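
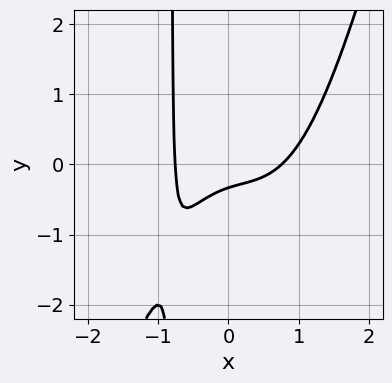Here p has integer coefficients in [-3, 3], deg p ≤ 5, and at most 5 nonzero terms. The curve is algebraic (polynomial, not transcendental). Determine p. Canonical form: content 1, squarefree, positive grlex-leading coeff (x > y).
3*x^4 - x^3*y - 3*x*y - 3*y - 1

1. Degree: the shape is more complex than any degree-3 curve, so deg p = 4.
2. Putting this together gives p.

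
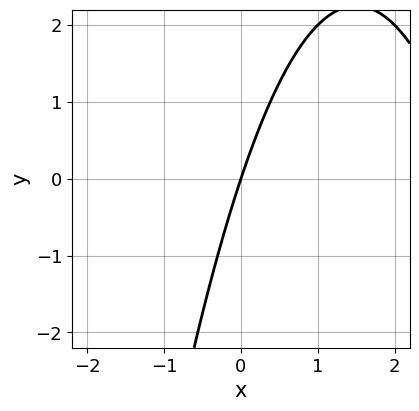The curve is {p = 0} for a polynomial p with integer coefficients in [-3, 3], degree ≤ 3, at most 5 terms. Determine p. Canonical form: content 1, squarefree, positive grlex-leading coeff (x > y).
x^2 - 3*x + y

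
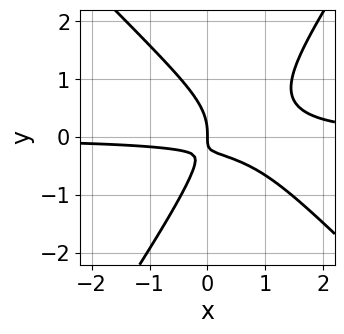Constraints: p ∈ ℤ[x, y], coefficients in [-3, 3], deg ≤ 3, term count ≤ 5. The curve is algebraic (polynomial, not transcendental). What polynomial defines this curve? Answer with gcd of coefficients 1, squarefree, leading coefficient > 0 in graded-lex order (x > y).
1. Degree: a generic line meets the curve in up to 3 points, so deg p = 3.
2. Observable constraints: it crosses the x-axis at the gridline x = 0; one y-axis crossing is at y = 0.
3. Matching integer coefficients to the picture gives p.

3*x^2*y + x*y^2 - 2*y^3 - 3*x*y - x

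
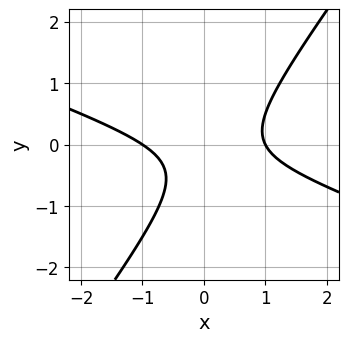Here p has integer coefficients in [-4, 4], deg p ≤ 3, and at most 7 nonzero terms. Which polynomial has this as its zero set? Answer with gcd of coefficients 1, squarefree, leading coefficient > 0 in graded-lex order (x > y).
Degree: the shape is more complex than any degree-1 curve, so deg p = 2.
Reading off the gridlines: no y-intercept at any integer in the box; the x-axis gridline crossings are at x ∈ {-1, 1}.
Together with the visible shape, these determine p as stated.

x^2 + 2*x*y - 2*y^2 - y - 1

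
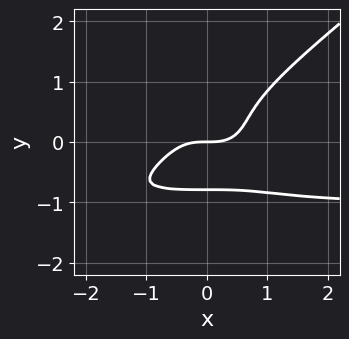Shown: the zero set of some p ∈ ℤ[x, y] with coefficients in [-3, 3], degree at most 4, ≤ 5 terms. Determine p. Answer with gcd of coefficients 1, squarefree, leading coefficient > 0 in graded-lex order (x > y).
x^3*y - 2*y^4 + x^3 - y

First, deg p = 4.
Then, from the axis intercepts and sections: one x-axis crossing is at x = 0; it meets the y-axis at y = 0 (among the integer gridlines).
Finally, solving for integer coefficients yields p as stated.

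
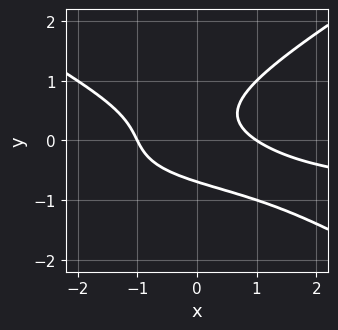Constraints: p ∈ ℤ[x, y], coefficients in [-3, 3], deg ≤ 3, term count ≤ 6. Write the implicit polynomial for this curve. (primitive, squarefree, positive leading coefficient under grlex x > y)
x^2*y - 3*y^3 + x^2 + 2*x*y - 1

First, degree: no degree-2 curve has this shape, so deg p = 3.
Then, from the visible intercepts: among the integer gridlines, it crosses the x-axis at x ∈ {-1, 1}.
Finally, solving for integer coefficients yields p as stated.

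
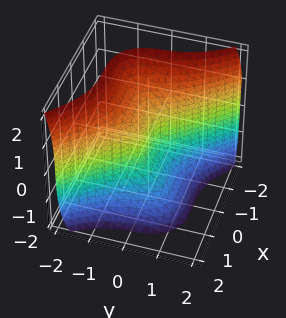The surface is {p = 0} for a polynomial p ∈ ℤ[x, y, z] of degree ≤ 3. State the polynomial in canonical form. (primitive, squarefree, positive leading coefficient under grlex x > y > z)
(a) deg p = 3. No degree-2 surface has this shape.
(b) Checking where it meets the axes: one y-axis crossing is at y = 0; it meets the x-axis at x = 0 (among the integer gridlines).
(c) These observations pin down the coefficients.

3*x^3 + 3*y^3 + z^3 + 2*y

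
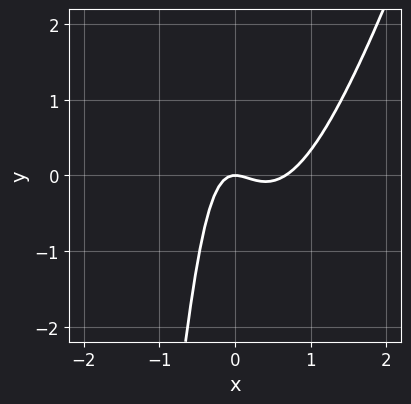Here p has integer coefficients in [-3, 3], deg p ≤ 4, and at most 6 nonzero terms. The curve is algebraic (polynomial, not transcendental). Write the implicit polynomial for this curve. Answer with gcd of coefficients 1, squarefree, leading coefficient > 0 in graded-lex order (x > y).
1. deg p = 3. A generic line meets the curve in up to 3 points.
2. From the axis intercepts and sections: it crosses the x-axis at the gridline x = 0; one y-axis crossing is at y = 0.
3. Putting this together gives p.

3*x^3 - x^2*y - 2*x^2 - x*y - y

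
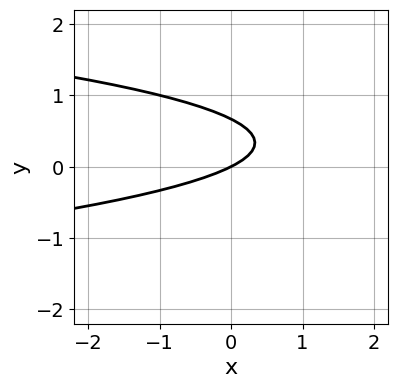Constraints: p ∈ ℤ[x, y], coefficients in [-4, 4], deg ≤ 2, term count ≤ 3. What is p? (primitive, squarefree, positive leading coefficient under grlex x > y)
3*y^2 + x - 2*y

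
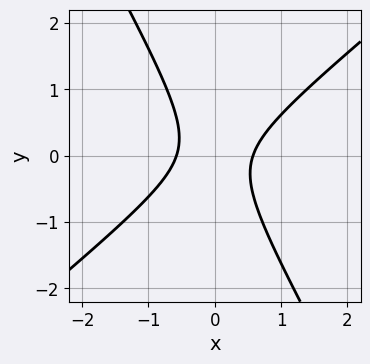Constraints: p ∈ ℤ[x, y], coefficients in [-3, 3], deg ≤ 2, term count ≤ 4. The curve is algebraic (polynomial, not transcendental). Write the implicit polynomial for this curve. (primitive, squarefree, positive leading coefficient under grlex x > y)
3*x^2 - 2*x*y - 2*y^2 - 1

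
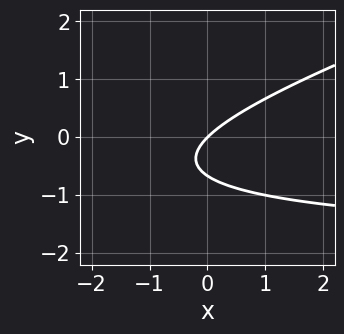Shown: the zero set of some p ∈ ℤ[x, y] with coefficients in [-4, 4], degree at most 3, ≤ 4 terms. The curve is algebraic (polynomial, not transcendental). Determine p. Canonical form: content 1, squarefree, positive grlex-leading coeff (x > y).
1. deg p = 2. No degree-1 curve has this shape.
2. Reading off the gridlines: it crosses the y-axis at the gridline y = 0; it meets the x-axis at x = 0 (among the integer gridlines).
3. The integer polynomial consistent with all of this is the stated p.

x*y - 3*y^2 + 2*x - 2*y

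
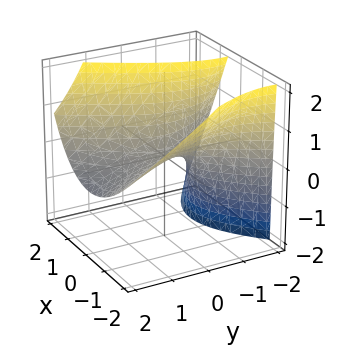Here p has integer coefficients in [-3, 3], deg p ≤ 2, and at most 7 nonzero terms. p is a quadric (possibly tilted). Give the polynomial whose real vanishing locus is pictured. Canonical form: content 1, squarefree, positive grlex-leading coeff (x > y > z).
First, degree: the shape is more complex than any degree-1 surface, so deg p = 2.
Then, from the axis intercepts and sections: it crosses the y-axis at the gridline y = 0; it meets the z-axis at z = 0 (among the integer gridlines); it meets the x-axis at x = 0 (among the integer gridlines).
Finally, assembling these constraints gives the stated polynomial.

2*x^2 + x*z - y^2 - 2*y*z - 3*z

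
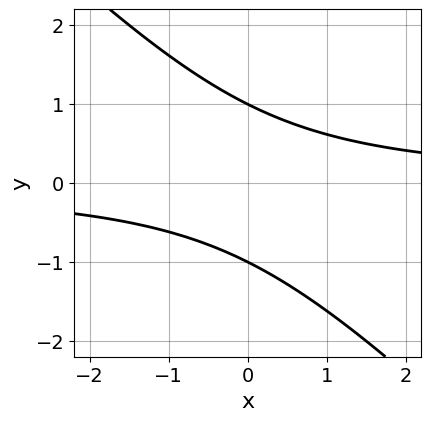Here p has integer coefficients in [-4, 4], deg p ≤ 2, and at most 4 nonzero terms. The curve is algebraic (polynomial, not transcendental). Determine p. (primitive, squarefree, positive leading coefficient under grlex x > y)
x*y + y^2 - 1

First, deg p = 2. The shape is more complex than any degree-1 curve.
Then, against the integer gridlines: among the integer gridlines, it crosses the y-axis at y ∈ {-1, 1}; no x-intercept at any integer in the box.
Finally, assembling these constraints gives the stated polynomial.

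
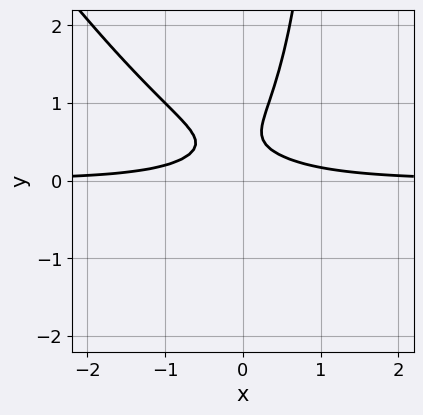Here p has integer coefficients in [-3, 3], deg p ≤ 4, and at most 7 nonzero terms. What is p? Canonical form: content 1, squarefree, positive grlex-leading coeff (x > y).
3*x^2*y + 2*x*y^2 - 3*y^2 + 3*y - 1

(a) deg p = 3. A generic line meets the curve in up to 3 points.
(b) Checking where it meets the axes: no x-intercept at any integer in the box; it misses every integer gridline on the y-axis.
(c) These observations pin down the coefficients.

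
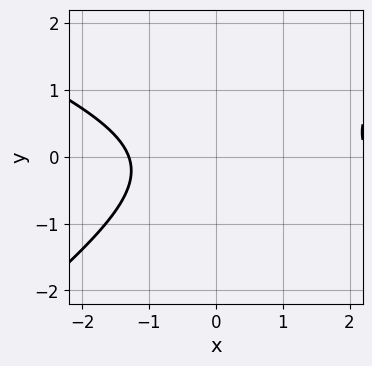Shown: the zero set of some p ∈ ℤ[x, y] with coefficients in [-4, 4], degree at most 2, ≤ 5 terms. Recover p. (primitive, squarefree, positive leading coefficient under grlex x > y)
(a) deg p = 2.
(b) From the visible intercepts: the curve avoids every integer y-axis point in the box.
(c) The integer polynomial consistent with all of this is the stated p.

x^2 + x*y - 3*y^2 - x - 3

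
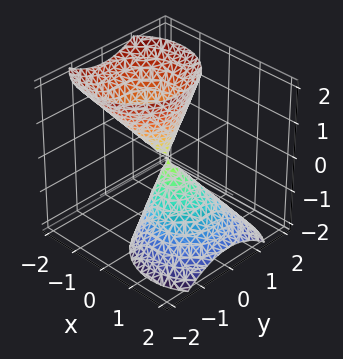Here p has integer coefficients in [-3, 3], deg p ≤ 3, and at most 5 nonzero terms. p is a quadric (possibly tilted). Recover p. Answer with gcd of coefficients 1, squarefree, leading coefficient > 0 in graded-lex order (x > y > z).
There are 2 components. They look like related sheets of one shape, so recover p as a whole.
The degree is 2 — no degree-1 surface has this shape.
From the axis intercepts and sections: one y-axis crossing is at y = 0; it meets the x-axis at x = 0 (among the integer gridlines); one z-axis crossing is at z = 0.
Together with the visible shape, these determine p as stated.

3*x^2 + 3*x*z + 3*y^2 - z^2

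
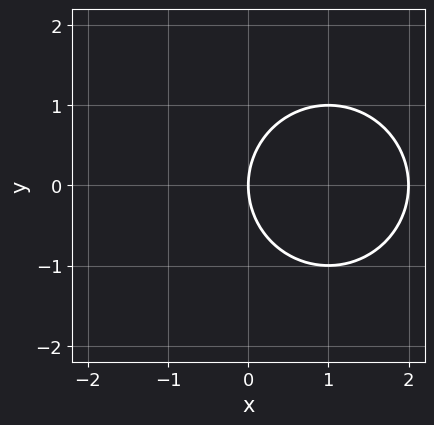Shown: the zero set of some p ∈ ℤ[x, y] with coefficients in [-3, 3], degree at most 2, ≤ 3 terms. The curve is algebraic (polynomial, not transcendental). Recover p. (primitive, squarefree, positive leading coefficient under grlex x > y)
x^2 + y^2 - 2*x

1. The degree is 2 — the shape is more complex than any degree-1 curve.
2. Symmetries: the y ↦ −y reflection is a symmetry, so y appears only in even powers.
3. From the visible intercepts: the x-axis gridline crossings are at x ∈ {0, 2}; one y-axis crossing is at y = 0.
4. These observations pin down the coefficients.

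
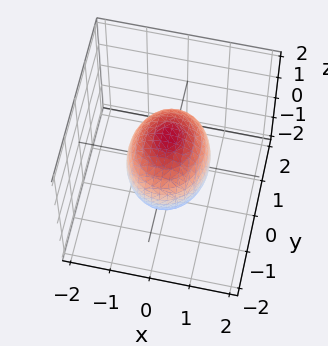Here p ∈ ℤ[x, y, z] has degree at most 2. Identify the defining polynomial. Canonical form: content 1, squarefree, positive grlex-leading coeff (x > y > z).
First, deg p = 2. A closed, bounded, convex surface; a quadric.
Then, symmetries: it's symmetric under z → −z, forcing even powers of z; it's symmetric under y → −y, forcing even powers of y; the x ↦ −x reflection is a symmetry, so x appears only in even powers.
Then, from the axis intercepts and sections: among the integer gridlines, it crosses the x-axis at x ∈ {-1, 1}.
Finally, putting this together gives p.

3*x^2 + 2*y^2 + 2*z^2 - 3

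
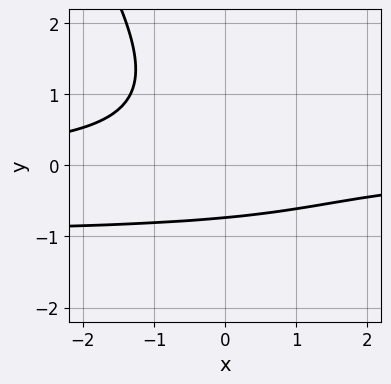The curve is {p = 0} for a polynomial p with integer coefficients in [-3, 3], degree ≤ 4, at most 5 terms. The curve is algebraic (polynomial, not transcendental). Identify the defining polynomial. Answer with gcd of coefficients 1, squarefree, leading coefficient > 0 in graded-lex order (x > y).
3*x*y^2 + 2*y^3 + 3*x*y + 3*y + 3

(a) Degree: no degree-2 curve has this shape, so deg p = 3.
(b) Reading off the gridlines: it misses every integer gridline on the x-axis.
(c) Solving for integer coefficients yields p as stated.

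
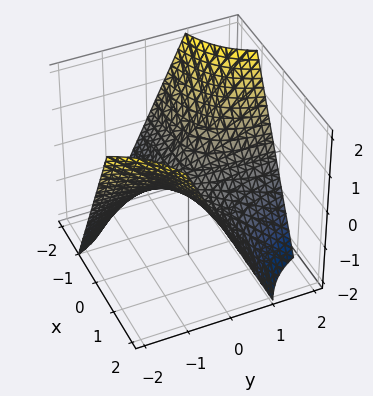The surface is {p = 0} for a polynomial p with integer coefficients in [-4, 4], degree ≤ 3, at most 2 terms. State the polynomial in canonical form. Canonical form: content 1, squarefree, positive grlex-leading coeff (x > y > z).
x*y + z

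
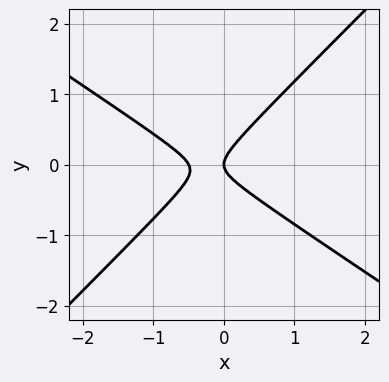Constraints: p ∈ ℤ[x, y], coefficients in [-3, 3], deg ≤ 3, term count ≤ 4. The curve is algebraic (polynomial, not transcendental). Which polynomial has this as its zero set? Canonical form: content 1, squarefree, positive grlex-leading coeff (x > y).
(a) The degree is 2 — the shape is more complex than any degree-1 curve.
(b) Against the integer gridlines: one x-axis crossing is at x = 0; it meets the y-axis at y = 0 (among the integer gridlines).
(c) Matching integer coefficients to the picture gives p.

2*x^2 + x*y - 3*y^2 + x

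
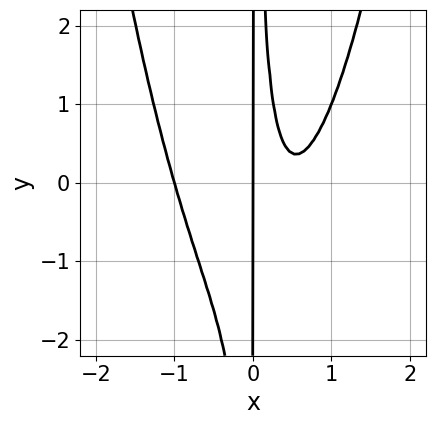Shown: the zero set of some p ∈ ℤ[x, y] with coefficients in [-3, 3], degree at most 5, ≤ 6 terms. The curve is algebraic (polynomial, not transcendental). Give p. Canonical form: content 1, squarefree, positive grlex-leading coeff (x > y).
1. The degree is 4 — a generic line meets the curve in up to 4 points.
2. Reading off the gridlines: the visible y-axis segment lies entirely on the curve; the x-axis gridline crossings are at x ∈ {-1, 0}.
3. Putting this together gives p.

3*x^4 - 2*x^2*y - 2*x^2 + x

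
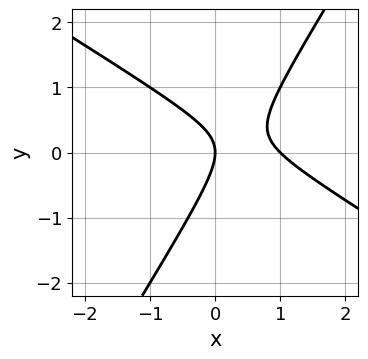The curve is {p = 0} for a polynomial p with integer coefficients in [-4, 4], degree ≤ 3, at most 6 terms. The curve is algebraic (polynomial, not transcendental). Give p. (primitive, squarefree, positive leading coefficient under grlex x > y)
(a) Degree: a generic line meets the curve in up to 2 points, so deg p = 2.
(b) Against the integer gridlines: among the integer gridlines, it crosses the x-axis at x ∈ {0, 1}; it meets the y-axis at y = 0 (among the integer gridlines).
(c) The integer polynomial consistent with all of this is the stated p.

x^2 + x*y - y^2 - x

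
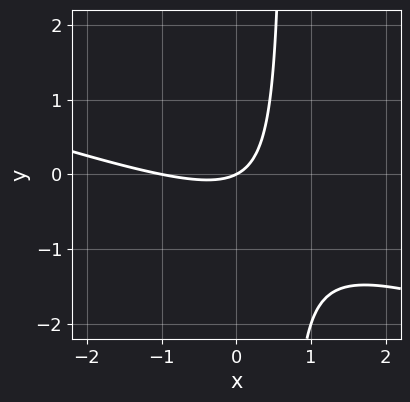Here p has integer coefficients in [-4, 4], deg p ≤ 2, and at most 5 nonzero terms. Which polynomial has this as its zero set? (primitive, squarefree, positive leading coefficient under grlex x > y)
First, the degree is 2 — the shape is more complex than any degree-1 curve.
Next, reading off the gridlines: the x-axis gridline crossings are at x ∈ {-1, 0}; it crosses the y-axis at the gridline y = 0.
Finally, the integer polynomial consistent with all of this is the stated p.

x^2 + 3*x*y + x - 2*y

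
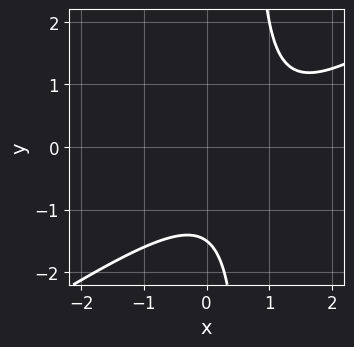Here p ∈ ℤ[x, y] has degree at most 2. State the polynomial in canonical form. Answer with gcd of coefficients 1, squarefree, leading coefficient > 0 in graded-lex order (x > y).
2*x^2 - 3*x*y - 3*x + 2*y + 3

deg p = 2.
Reading off the gridlines: the curve avoids every integer x-axis point in the box.
Matching integer coefficients to the picture gives p.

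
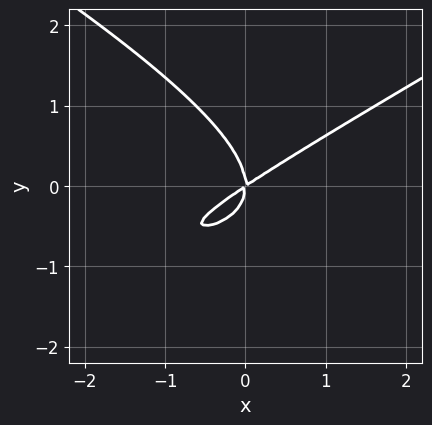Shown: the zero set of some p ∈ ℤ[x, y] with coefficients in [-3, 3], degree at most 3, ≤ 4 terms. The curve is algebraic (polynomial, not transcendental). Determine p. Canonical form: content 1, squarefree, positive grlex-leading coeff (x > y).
x^2*y - 3*y^3 + 2*x^2 - 3*x*y

Degree: no degree-2 curve has this shape, so deg p = 3.
From the axis intercepts and sections: it crosses the x-axis at the gridline x = 0; it crosses the y-axis at the gridline y = 0.
These observations pin down the coefficients.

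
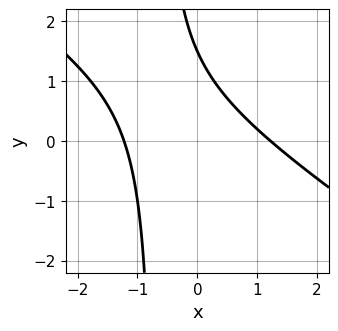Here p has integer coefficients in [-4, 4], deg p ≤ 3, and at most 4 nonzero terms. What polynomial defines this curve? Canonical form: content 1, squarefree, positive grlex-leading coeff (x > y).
2*x^2 + 3*x*y + 2*y - 3

deg p = 2. The shape is more complex than any degree-1 curve.
Putting this together gives p.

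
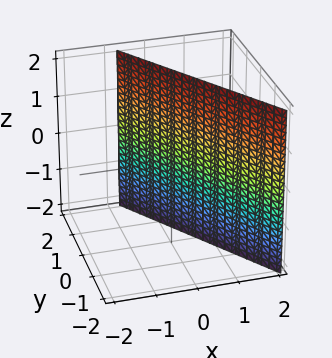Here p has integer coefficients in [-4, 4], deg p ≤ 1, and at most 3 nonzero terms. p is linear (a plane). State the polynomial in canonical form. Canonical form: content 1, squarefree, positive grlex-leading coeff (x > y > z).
1. The degree is 1 — the surface is flat (a plane).
2. Observable constraints: it meets the y-axis at y = 1 (among the integer gridlines); it misses every integer gridline on the z-axis.
3. The integer polynomial consistent with all of this is the stated p.

3*x + 2*y - 2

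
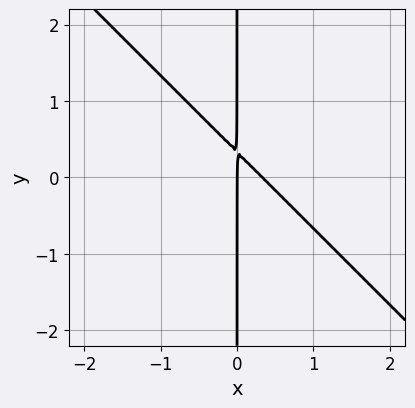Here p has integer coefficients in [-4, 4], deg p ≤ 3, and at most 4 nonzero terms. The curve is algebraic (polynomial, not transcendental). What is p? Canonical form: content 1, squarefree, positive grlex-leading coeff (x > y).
1. The degree is 2 — no degree-1 curve has this shape.
2. From the axis intercepts and sections: it crosses the x-axis at the gridline x = 0; the visible y-axis segment lies entirely on the curve.
3. Matching integer coefficients to the picture gives p.

3*x^2 + 3*x*y - x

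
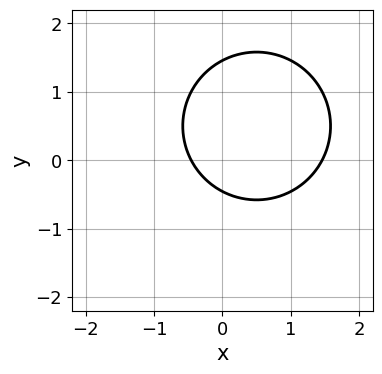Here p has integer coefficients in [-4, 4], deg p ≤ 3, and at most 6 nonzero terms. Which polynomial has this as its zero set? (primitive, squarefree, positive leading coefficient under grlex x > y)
3*x^2 + 3*y^2 - 3*x - 3*y - 2

(a) Degree: a generic line meets the curve in up to 2 points, so deg p = 2.
(b) Putting this together gives p.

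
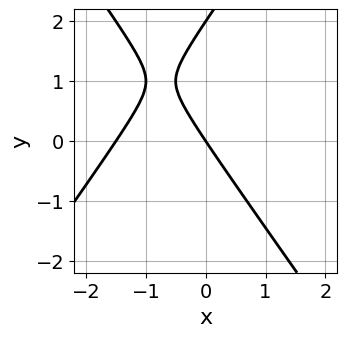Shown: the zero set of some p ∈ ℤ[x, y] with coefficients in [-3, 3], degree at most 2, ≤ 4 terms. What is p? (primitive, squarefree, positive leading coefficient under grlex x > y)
2*x^2 - y^2 + 3*x + 2*y

(a) deg p = 2. No degree-1 curve has this shape.
(b) From the axis intercepts and sections: among the integer gridlines, it crosses the y-axis at y ∈ {0, 2}; it crosses the x-axis at the gridline x = 0.
(c) Fitting integer coefficients to these (and the overall shape) gives p.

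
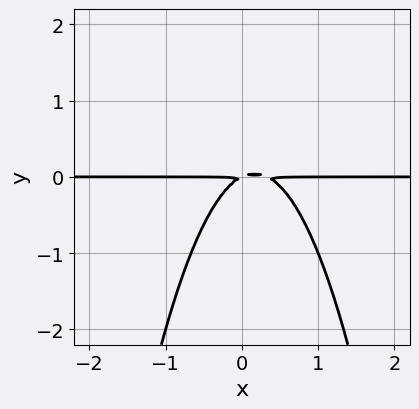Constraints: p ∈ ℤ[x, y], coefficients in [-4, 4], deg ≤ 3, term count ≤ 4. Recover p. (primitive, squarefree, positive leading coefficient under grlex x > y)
1. Degree: the shape is more complex than any degree-2 curve, so deg p = 3.
2. From the axis intercepts and sections: the visible x-axis segment lies entirely on the curve.
3. Assembling these constraints gives the stated polynomial.

3*x^2*y - x*y + 2*y^2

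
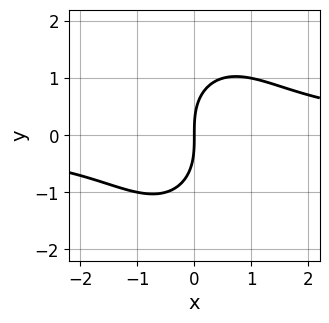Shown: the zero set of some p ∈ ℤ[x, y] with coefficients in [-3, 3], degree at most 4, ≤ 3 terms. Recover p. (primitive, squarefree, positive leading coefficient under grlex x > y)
1. Degree: a generic line meets the curve in up to 3 points, so deg p = 3.
2. Observable constraints: it crosses the y-axis at the gridline y = 0; it meets the x-axis at x = 0 (among the integer gridlines).
3. Matching integer coefficients to the picture gives p.

2*x^2*y + y^3 - 3*x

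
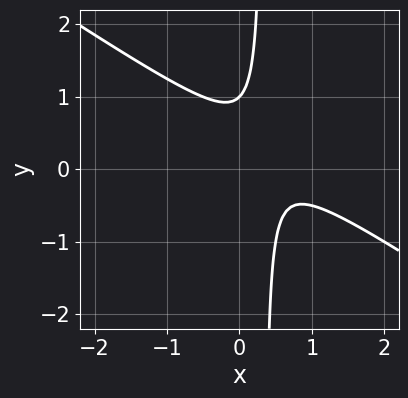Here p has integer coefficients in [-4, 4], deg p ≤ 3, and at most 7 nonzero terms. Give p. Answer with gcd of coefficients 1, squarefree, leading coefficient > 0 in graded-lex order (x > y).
2*x^2 + 3*x*y - 2*x - y + 1

(a) deg p = 2.
(b) Against the integer gridlines: the curve avoids every integer x-axis point in the box; it crosses the y-axis at the gridline y = 1.
(c) Matching integer coefficients to the picture gives p.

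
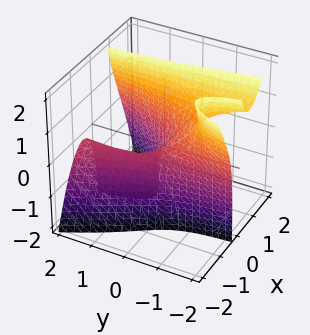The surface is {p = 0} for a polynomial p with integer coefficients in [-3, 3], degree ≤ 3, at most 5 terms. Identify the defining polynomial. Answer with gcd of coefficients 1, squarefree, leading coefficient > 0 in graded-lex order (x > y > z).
3*x^3 + 2*x*y*z - 2*x*y - y - z

deg p = 3.
From the axis intercepts and sections: one y-axis crossing is at y = 0; one z-axis crossing is at z = 0; one x-axis crossing is at x = 0.
Solving for integer coefficients yields p as stated.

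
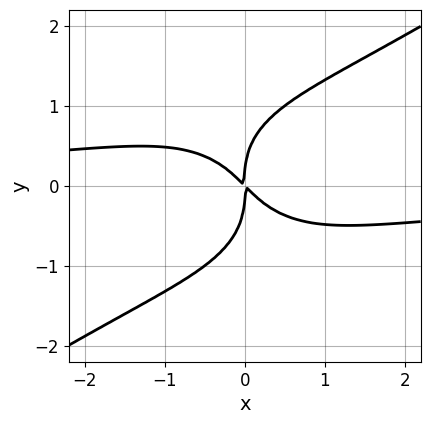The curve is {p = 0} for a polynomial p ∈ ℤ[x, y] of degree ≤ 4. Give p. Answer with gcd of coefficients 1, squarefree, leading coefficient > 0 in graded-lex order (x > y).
Degree: a generic line meets the curve in up to 4 points, so deg p = 4.
Observable constraints: one x-axis crossing is at x = 0; one y-axis crossing is at y = 0.
Putting this together gives p.

2*x^3*y - 2*x^2*y^2 - 2*y^4 + 3*x^2 + 3*x*y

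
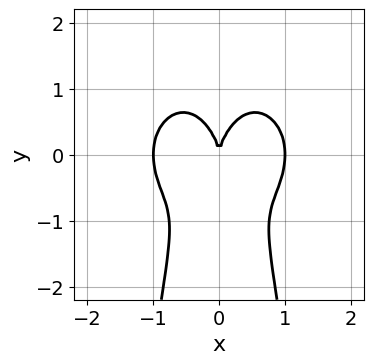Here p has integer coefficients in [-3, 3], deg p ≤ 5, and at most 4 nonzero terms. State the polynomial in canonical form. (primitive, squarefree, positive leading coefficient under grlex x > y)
3*x^4 + 3*x^2*y^2 + y^3 - 3*x^2

1. The degree is 4 — no degree-3 curve has this shape.
2. Symmetries: mirror symmetry x ↦ −x ⇒ only even powers of x.
3. Observable constraints: it crosses the y-axis at the gridline y = 0; the x-axis gridline crossings are at x ∈ {-1, 0, 1}.
4. Assembling these constraints gives the stated polynomial.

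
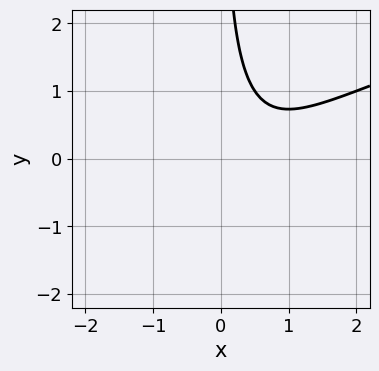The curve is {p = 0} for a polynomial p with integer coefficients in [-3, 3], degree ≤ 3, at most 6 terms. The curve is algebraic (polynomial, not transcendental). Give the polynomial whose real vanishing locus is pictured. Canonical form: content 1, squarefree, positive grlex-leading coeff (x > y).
x*y^2 - 2*x^2 + 2*x*y + 2*x - 2

1. deg p = 3.
2. From the axis intercepts and sections: it misses every integer gridline on the y-axis; it misses every integer gridline on the x-axis.
3. Assembling these constraints gives the stated polynomial.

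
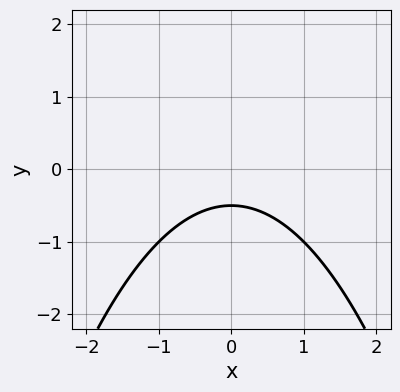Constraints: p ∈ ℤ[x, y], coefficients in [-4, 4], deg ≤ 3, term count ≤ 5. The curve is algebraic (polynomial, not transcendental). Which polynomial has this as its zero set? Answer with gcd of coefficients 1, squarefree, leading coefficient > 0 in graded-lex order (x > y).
Degree: a generic line meets the curve in up to 2 points, so deg p = 2.
Symmetries: mirror symmetry x ↦ −x ⇒ only even powers of x.
From the axis intercepts and sections: the curve avoids every integer x-axis point in the box.
Solving for integer coefficients yields p as stated.

x^2 + 2*y + 1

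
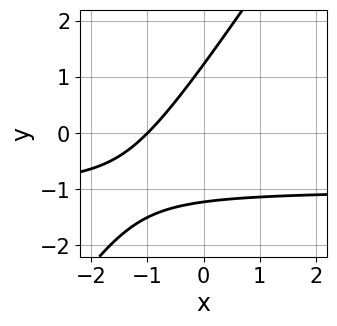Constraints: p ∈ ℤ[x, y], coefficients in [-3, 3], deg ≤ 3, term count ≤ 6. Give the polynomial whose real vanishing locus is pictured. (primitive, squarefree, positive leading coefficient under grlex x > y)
3*x*y - 2*y^2 + 3*x + 3

First, the degree is 2 — the shape is more complex than any degree-1 curve.
Next, reading off the gridlines: it meets the x-axis at x = -1 (among the integer gridlines).
Finally, fitting integer coefficients to these (and the overall shape) gives p.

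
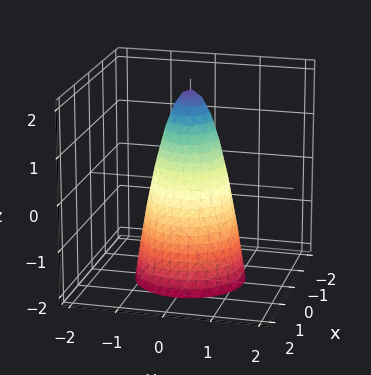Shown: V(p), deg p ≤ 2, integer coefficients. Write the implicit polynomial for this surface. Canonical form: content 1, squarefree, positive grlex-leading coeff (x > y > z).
deg p = 2. The shape is more complex than any degree-1 surface.
Symmetries: rotational symmetry about the z-axis ⇒ p depends on x, y only through x² + y².
Observable constraints: a circular section at z = 1 has radius between 0 and 1; it meets the z-axis at z = 2 (among the integer gridlines).
The integer polynomial consistent with all of this is the stated p.

3*x^2 + 3*y^2 + z - 2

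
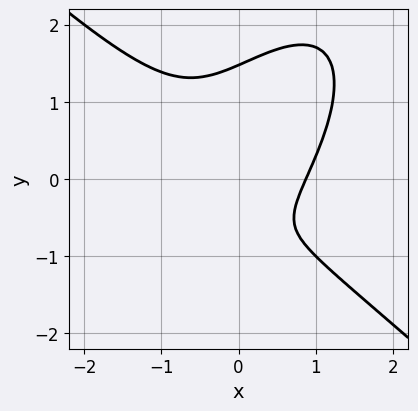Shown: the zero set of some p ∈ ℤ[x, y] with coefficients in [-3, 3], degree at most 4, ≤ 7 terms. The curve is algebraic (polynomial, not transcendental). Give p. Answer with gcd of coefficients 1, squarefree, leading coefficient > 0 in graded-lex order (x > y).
3*x^3 - 2*x*y^2 + 2*y^3 - 3*y - 2

(a) The degree is 3 — a generic line meets the curve in up to 3 points.
(b) Putting this together gives p.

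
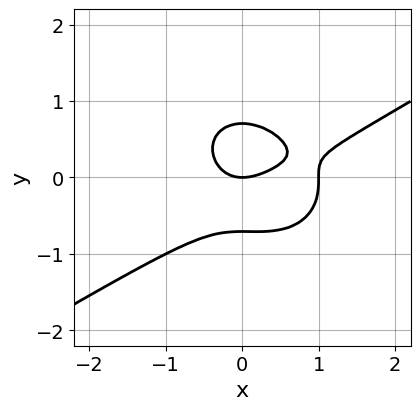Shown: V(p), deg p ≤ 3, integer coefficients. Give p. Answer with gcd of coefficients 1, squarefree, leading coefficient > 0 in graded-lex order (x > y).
(a) Degree: the shape is more complex than any degree-2 curve, so deg p = 3.
(b) From the visible intercepts: it meets the y-axis at y = 0 (among the integer gridlines); among the integer gridlines, it crosses the x-axis at x ∈ {0, 1}.
(c) Together with the visible shape, these determine p as stated.

x^3 - x^2*y - 2*y^3 - x^2 + y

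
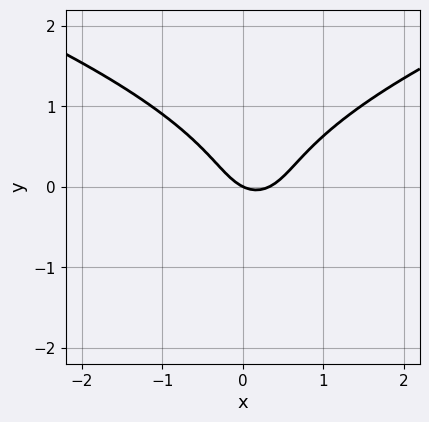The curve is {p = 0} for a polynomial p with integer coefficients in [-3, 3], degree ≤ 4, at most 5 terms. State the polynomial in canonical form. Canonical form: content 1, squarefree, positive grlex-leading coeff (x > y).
3*y^3 - 3*x^2 + x + 2*y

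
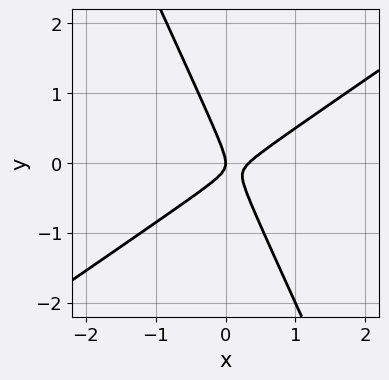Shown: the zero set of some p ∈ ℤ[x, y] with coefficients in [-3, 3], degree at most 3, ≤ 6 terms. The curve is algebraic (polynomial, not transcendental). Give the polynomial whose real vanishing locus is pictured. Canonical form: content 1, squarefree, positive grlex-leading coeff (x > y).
3*x^2 - 3*x*y - 2*y^2 - x

Degree: a generic line meets the curve in up to 2 points, so deg p = 2.
Checking where it meets the axes: one y-axis crossing is at y = 0; it meets the x-axis at x = 0 (among the integer gridlines).
Together with the visible shape, these determine p as stated.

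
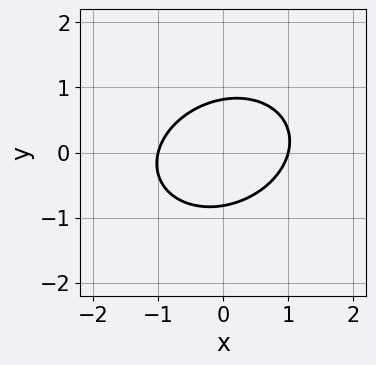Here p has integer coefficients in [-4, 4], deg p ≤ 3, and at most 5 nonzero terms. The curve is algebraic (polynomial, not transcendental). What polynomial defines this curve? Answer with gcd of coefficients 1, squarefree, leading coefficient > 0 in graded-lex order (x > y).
First, deg p = 2. No degree-1 curve has this shape.
Next, checking where it meets the axes: among the integer gridlines, it crosses the x-axis at x ∈ {-1, 1}.
Finally, assembling these constraints gives the stated polynomial.

2*x^2 - x*y + 3*y^2 - 2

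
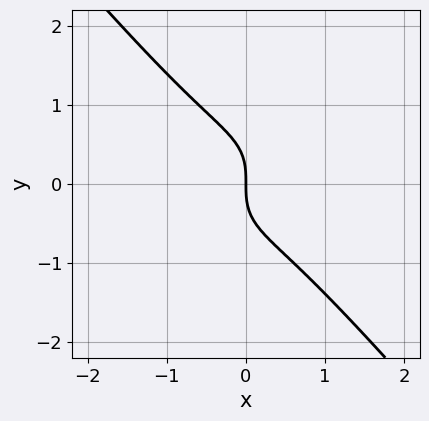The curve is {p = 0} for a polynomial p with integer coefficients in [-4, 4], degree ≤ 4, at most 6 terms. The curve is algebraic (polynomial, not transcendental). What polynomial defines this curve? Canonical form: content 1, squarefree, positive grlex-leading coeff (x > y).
Degree: a generic line meets the curve in up to 3 points, so deg p = 3.
Reading off the gridlines: it meets the x-axis at x = 0 (among the integer gridlines); it crosses the y-axis at the gridline y = 0.
The integer polynomial consistent with all of this is the stated p.

2*x^3 - x^2*y + 2*y^3 + 2*x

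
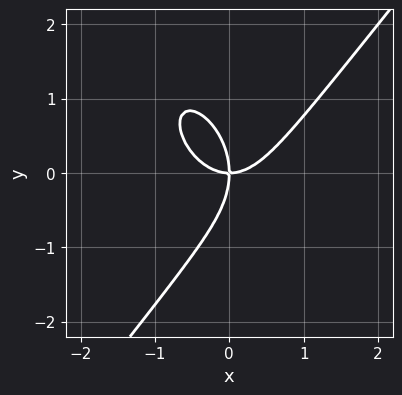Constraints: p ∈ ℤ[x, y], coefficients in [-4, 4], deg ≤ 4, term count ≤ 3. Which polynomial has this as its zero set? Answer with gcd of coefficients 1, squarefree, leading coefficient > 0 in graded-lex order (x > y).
The degree is 3 — a generic line meets the curve in up to 3 points.
Reading off the gridlines: one x-axis crossing is at x = 0; it crosses the y-axis at the gridline y = 0.
Fitting integer coefficients to these (and the overall shape) gives p.

2*x^3 - y^3 - 2*x*y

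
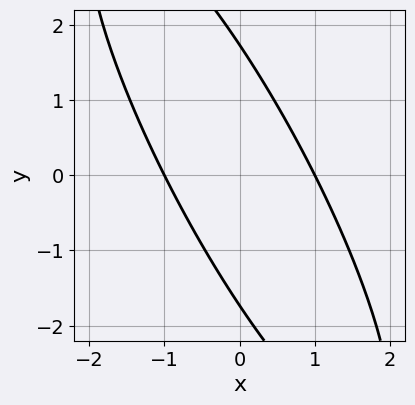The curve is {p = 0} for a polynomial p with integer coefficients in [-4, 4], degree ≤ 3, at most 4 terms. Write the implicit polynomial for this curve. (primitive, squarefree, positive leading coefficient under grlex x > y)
3*x^2 + 3*x*y + y^2 - 3

1. Degree: no degree-1 curve has this shape, so deg p = 2.
2. Checking where it meets the axes: the x-axis gridline crossings are at x ∈ {-1, 1}.
3. These observations pin down the coefficients.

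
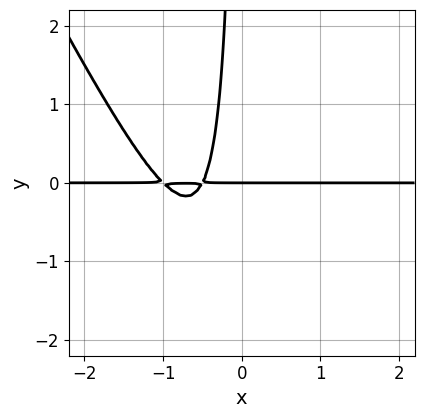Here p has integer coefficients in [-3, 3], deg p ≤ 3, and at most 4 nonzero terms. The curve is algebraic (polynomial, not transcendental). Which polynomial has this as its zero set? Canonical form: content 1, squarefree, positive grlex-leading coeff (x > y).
1. Degree: the shape is more complex than any degree-2 curve, so deg p = 3.
2. From the axis intercepts and sections: every point of the x-axis in the box is on the curve; one y-axis crossing is at y = 0.
3. The integer polynomial consistent with all of this is the stated p.

2*x^2*y + x*y^2 + 3*x*y + y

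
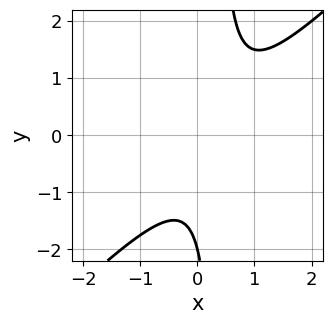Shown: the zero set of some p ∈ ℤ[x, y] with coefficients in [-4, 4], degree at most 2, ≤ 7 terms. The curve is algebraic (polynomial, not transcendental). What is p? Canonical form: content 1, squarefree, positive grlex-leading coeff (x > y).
First, deg p = 2. No degree-1 curve has this shape.
Then, checking where it meets the axes: one y-axis crossing is at y = -2; the curve avoids every integer x-axis point in the box.
Finally, the integer polynomial consistent with all of this is the stated p.

3*x^2 - 3*x*y - 2*x + y + 2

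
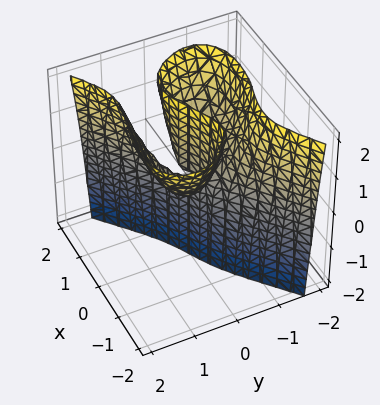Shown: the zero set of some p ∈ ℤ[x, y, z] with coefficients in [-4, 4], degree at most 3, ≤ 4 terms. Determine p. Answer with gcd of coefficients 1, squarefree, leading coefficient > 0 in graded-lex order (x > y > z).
(a) deg p = 3. No degree-2 surface has this shape.
(b) Observable constraints: every point of the z-axis in the box is on the surface; it meets the y-axis at y = 0 (among the integer gridlines); one x-axis crossing is at x = 0.
(c) Matching integer coefficients to the picture gives p.

x^3 - 2*y^3 - x*z + 2*y*z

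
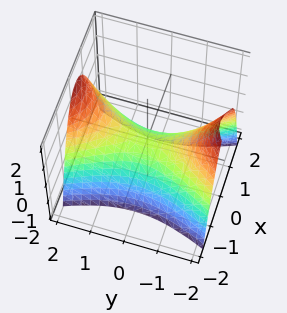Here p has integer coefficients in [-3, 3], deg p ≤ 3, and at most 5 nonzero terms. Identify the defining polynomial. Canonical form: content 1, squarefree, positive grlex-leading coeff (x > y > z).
The degree is 2 — a saddle surface; a quadric.
Symmetries: it's symmetric under y → −y, forcing even powers of y; mirror symmetry x ↦ −x ⇒ only even powers of x.
From the visible intercepts: it meets the x-axis at x = 0 (among the integer gridlines); it crosses the y-axis at the gridline y = 0.
Together with the visible shape, these determine p as stated.

3*x^2 - y^2 + 2*z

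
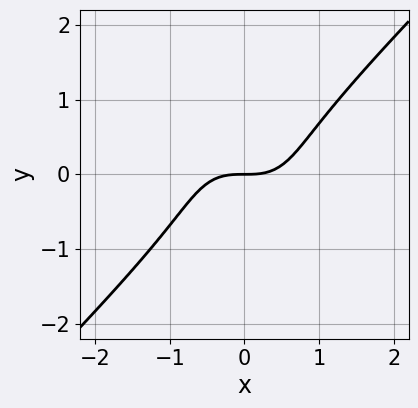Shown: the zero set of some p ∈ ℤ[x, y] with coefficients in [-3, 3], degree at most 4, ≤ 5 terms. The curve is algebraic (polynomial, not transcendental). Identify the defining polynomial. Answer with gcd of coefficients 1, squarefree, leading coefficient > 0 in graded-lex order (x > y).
Degree: no degree-2 curve has this shape, so deg p = 3.
Reading off the gridlines: it meets the y-axis at y = 0 (among the integer gridlines); it meets the x-axis at x = 0 (among the integer gridlines).
Together with the visible shape, these determine p as stated.

x^3 - y^3 - y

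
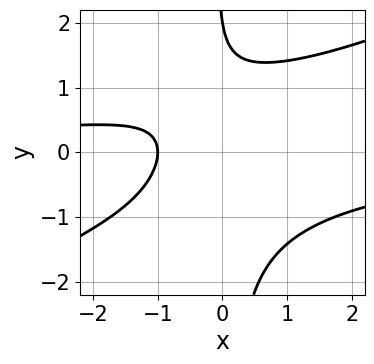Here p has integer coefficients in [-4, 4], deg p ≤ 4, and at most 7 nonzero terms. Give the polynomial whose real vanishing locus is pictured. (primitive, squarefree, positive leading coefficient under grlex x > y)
1. The degree is 3 — no degree-2 curve has this shape.
2. Reading off the gridlines: it meets the y-axis at y = 2 (among the integer gridlines); it crosses the x-axis at the gridline x = -1.
3. Solving for integer coefficients yields p as stated.

x^2*y - 2*x*y^2 + 2*x - y + 2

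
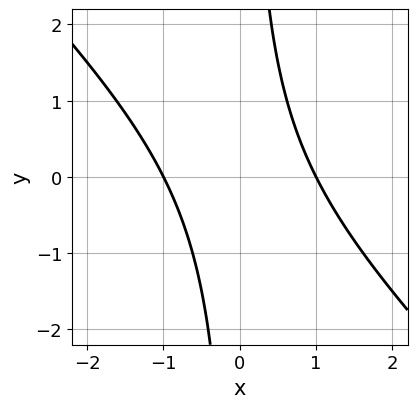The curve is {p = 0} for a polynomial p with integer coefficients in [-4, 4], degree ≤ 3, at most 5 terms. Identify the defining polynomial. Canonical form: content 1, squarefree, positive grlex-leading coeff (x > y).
x^2 + x*y - 1

Degree: no degree-1 curve has this shape, so deg p = 2.
Against the integer gridlines: no y-intercept at any integer in the box; the x-axis gridline crossings are at x ∈ {-1, 1}.
Together with the visible shape, these determine p as stated.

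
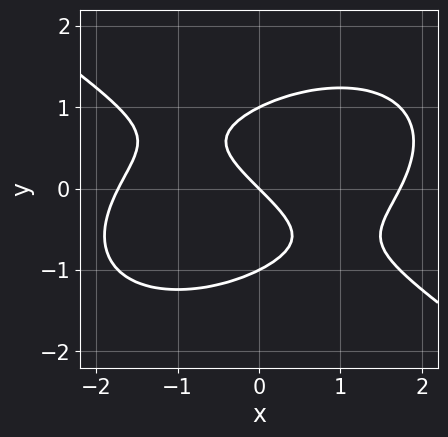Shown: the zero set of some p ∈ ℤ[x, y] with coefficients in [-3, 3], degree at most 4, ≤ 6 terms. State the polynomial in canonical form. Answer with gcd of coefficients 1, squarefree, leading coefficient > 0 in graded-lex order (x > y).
x^3 + 3*y^3 - 3*x - 3*y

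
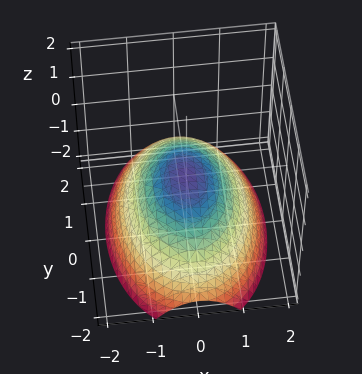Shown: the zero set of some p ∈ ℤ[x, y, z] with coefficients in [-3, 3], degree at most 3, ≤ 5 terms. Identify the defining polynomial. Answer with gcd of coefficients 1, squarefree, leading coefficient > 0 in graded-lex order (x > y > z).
2*x^2 + y^2 + 3*z

(a) The degree is 2 — a paraboloid; a quadric.
(b) Symmetries: the y ↦ −y reflection is a symmetry, so y appears only in even powers; it's symmetric under x → −x, forcing even powers of x.
(c) Checking where it meets the axes: it crosses the y-axis at the gridline y = 0; it crosses the x-axis at the gridline x = 0.
(d) Together with the visible shape, these determine p as stated.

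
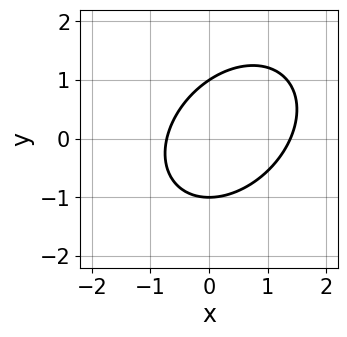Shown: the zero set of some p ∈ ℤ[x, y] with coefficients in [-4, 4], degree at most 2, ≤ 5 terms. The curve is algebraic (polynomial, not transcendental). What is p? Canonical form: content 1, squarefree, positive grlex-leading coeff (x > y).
3*x^2 - 2*x*y + 3*y^2 - 2*x - 3

First, deg p = 2. A generic line meets the curve in up to 2 points.
Then, from the visible intercepts: the y-axis gridline crossings are at y ∈ {-1, 1}.
Finally, fitting integer coefficients to these (and the overall shape) gives p.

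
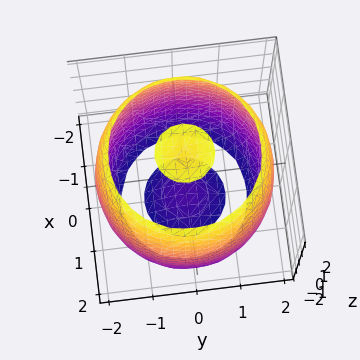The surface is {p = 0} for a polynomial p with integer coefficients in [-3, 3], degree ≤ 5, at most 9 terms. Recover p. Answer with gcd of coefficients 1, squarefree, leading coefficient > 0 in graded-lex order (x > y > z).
x^4 + 2*x^2*y^2 + y^4 - 3*x^2 - 3*y^2 + z^2 - 3

First, I count 3 distinct pieces. Treating them together as one polynomial.
Next, deg p = 4. No degree-3 surface has this shape.
Then, symmetries: every cross-section ⟂ z is a circle, so x, y appear only via x² + y².
Next, against the integer gridlines: a circular section at z = -1 has radius between 1 and 2.
Finally, together with the visible shape, these determine p as stated.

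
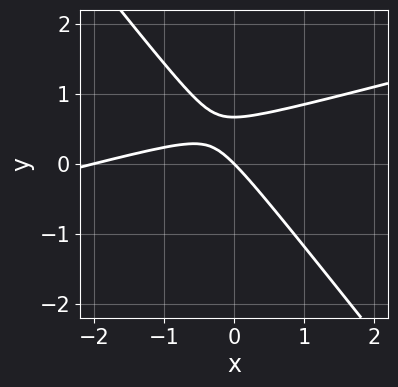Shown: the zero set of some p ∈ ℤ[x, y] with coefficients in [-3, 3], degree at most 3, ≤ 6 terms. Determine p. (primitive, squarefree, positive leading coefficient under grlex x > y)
x^2 - 3*x*y - 3*y^2 + 2*x + 2*y

First, deg p = 2. A generic line meets the curve in up to 2 points.
Then, from the visible intercepts: it crosses the y-axis at the gridline y = 0; among the integer gridlines, it crosses the x-axis at x ∈ {-2, 0}.
Finally, matching integer coefficients to the picture gives p.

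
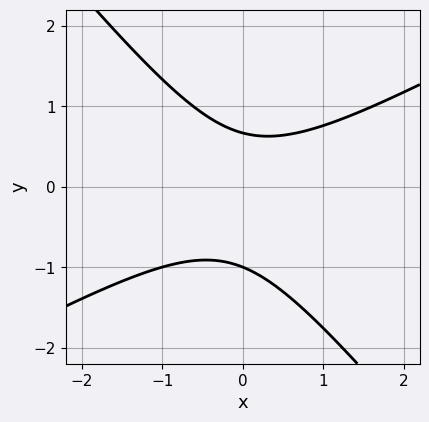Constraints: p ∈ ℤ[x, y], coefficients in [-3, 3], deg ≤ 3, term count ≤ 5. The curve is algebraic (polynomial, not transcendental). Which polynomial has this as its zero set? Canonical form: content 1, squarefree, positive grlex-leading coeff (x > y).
2*x^2 - 2*x*y - 3*y^2 - y + 2

The degree is 2 — the shape is more complex than any degree-1 curve.
From the visible intercepts: it meets the y-axis at y = -1 (among the integer gridlines); the curve avoids every integer x-axis point in the box.
Together with the visible shape, these determine p as stated.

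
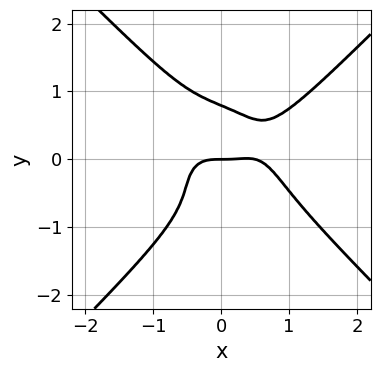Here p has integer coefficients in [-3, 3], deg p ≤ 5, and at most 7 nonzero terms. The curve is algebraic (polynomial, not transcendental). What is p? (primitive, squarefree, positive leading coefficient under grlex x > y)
2*x^4 - 2*y^4 - x^3 - 2*x*y^2 + y

First, deg p = 4. A generic line meets the curve in up to 4 points.
Then, observable constraints: one y-axis crossing is at y = 0; one x-axis crossing is at x = 0.
Finally, putting this together gives p.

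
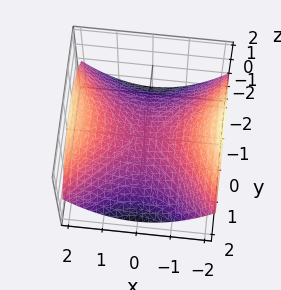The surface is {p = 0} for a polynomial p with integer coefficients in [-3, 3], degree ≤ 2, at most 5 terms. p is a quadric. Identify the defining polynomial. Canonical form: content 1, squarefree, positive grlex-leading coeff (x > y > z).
x^2 - y^2 - 3*z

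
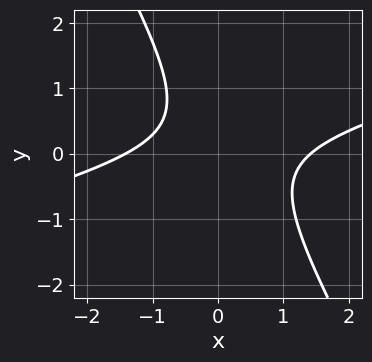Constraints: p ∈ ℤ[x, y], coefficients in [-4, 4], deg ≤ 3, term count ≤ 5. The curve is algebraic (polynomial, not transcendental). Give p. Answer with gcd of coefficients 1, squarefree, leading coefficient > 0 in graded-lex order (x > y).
x^2 - 3*x*y - 2*y^2 + y - 2

deg p = 2. A generic line meets the curve in up to 2 points.
Observable constraints: the curve avoids every integer y-axis point in the box.
Solving for integer coefficients yields p as stated.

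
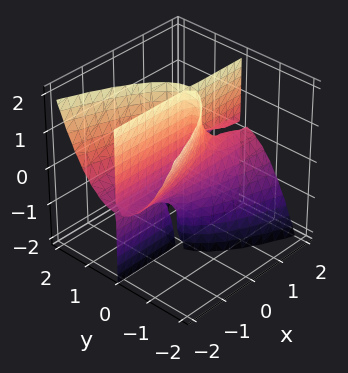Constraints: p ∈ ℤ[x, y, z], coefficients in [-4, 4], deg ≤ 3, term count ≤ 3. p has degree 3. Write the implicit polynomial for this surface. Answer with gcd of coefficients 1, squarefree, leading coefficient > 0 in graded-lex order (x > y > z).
2*x*y*z + 3*y^3 - y

(a) I count 2 distinct pieces. They look like related sheets of one shape, so recover p as a whole.
(b) deg p = 3. No degree-2 surface has this shape.
(c) From the visible intercepts: every point of the z-axis in the box is on the surface; the visible x-axis segment lies entirely on the surface; one y-axis crossing is at y = 0.
(d) Solving for integer coefficients yields p as stated.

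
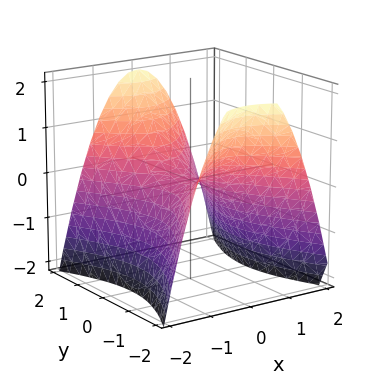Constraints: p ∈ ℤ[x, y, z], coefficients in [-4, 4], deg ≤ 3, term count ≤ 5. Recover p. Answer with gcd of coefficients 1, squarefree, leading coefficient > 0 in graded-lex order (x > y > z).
2*x^2 - y^2 + 2*z

First, deg p = 2. A saddle surface; a quadric.
Then, symmetries: the y ↦ −y reflection is a symmetry, so y appears only in even powers; mirror symmetry x ↦ −x ⇒ only even powers of x.
Then, from the visible intercepts: it crosses the y-axis at the gridline y = 0; one x-axis crossing is at x = 0.
Finally, putting this together gives p.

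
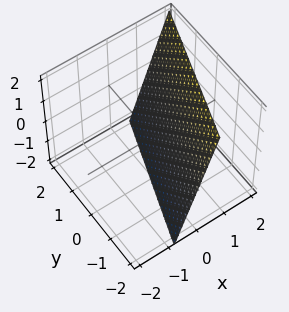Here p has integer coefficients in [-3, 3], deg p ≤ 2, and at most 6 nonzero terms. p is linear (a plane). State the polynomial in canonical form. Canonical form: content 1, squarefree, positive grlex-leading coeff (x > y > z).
1. deg p = 1. The surface is flat (a plane).
2. From the axis intercepts and sections: it crosses the y-axis at the gridline y = -2; it crosses the z-axis at the gridline z = -2.
3. Matching integer coefficients to the picture gives p.

3*x - y - z - 2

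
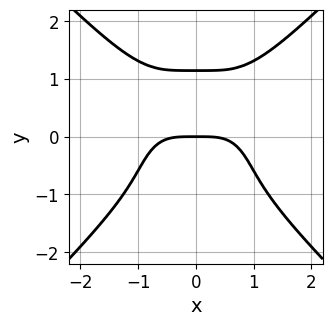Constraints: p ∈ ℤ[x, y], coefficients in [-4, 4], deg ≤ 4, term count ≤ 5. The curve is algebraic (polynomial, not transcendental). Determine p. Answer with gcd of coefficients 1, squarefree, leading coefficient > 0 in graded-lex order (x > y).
2*x^4 - 2*y^4 + 3*y

First, degree: the shape is more complex than any degree-3 curve, so deg p = 4.
Then, symmetries: it's symmetric under x → −x, forcing even powers of x.
Then, observable constraints: one y-axis crossing is at y = 0; it crosses the x-axis at the gridline x = 0.
Finally, fitting integer coefficients to these (and the overall shape) gives p.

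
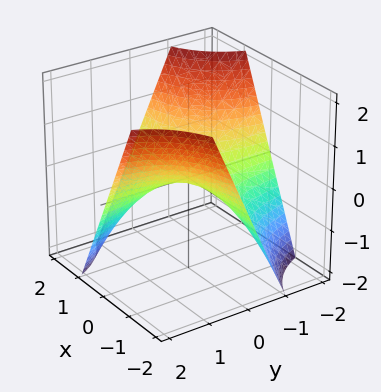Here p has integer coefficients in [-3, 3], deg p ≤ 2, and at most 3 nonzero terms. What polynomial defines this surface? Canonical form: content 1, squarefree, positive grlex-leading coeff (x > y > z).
x*y + z

deg p = 2. A saddle surface; a quadric.
From the axis intercepts and sections: every point of the y-axis in the box is on the surface; it crosses the z-axis at the gridline z = 0; every point of the x-axis in the box is on the surface.
Solving for integer coefficients yields p as stated.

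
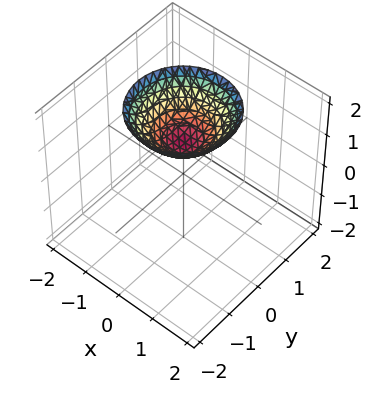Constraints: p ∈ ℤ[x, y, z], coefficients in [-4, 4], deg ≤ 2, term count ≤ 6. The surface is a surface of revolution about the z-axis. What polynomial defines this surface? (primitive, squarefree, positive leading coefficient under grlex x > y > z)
2*x^2 + 2*y^2 - 3*z + 3

First, deg p = 2. A generic line meets the surface in up to 2 points.
Then, symmetries: every cross-section ⟂ z is a circle, so x, y appear only via x² + y².
Then, from the visible intercepts: a circular section at z = 2 has radius between 1 and 2; the surface avoids every integer y-axis point in the box; it misses every integer gridline on the x-axis.
Finally, these observations pin down the coefficients. Check: (0, 0, 1) on the z-axis lies on the surface, and p(0, 0, 1) = 0. ✓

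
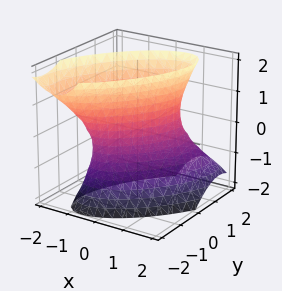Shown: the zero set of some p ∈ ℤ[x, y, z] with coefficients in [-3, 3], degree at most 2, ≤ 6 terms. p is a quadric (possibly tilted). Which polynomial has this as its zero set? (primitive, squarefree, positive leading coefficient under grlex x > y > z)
3*x^2 - 3*x*y + x*z + 2*y^2 - z^2 - 2

1. deg p = 2. The shape is more complex than any degree-1 surface.
2. Checking where it meets the axes: it misses every integer gridline on the z-axis; the y-axis gridline crossings are at y ∈ {-1, 1}.
3. Together with the visible shape, these determine p as stated.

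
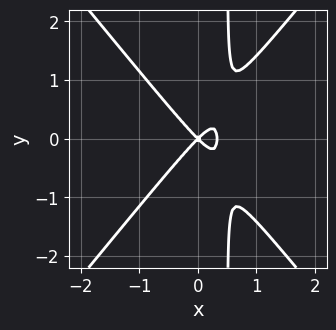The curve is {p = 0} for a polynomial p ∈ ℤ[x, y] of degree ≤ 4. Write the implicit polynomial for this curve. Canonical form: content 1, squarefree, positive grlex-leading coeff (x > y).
3*x^3 - 2*x*y^2 - x^2 + y^2

First, the degree is 3 — a generic line meets the curve in up to 3 points.
Next, symmetries: the y ↦ −y reflection is a symmetry, so y appears only in even powers.
Then, from the visible intercepts: it meets the x-axis at x = 0 (among the integer gridlines); one y-axis crossing is at y = 0.
Finally, the integer polynomial consistent with all of this is the stated p.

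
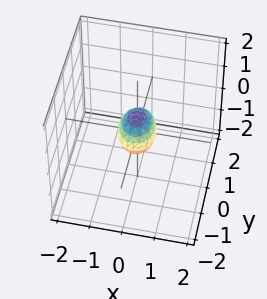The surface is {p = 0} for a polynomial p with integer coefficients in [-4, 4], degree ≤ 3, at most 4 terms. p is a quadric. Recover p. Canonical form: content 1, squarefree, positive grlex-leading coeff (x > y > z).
The degree is 2 — a closed, bounded, convex surface; a quadric.
Symmetries: mirror symmetry z ↦ −z ⇒ only even powers of z; it's symmetric under x → −x, forcing even powers of x; mirror symmetry y ↦ −y ⇒ only even powers of y.
These observations pin down the coefficients.

3*x^2 + 2*y^2 + 2*z^2 - 1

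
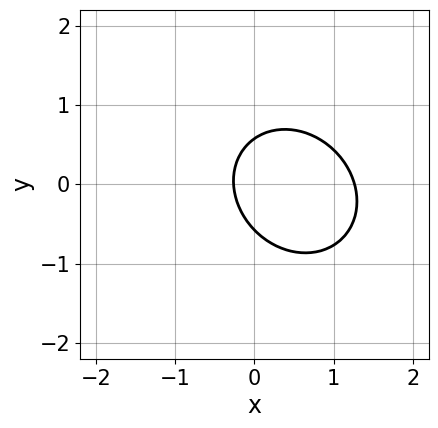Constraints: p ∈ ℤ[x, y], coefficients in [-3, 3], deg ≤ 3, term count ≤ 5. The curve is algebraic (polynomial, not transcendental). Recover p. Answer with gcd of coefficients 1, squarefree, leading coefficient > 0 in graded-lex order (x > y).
3*x^2 + x*y + 3*y^2 - 3*x - 1

(a) deg p = 2. The shape is more complex than any degree-1 curve.
(b) Putting this together gives p.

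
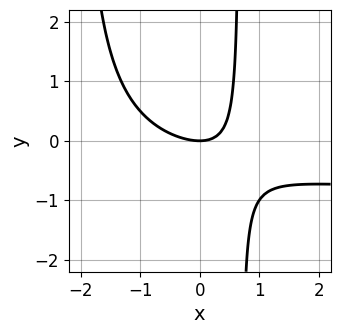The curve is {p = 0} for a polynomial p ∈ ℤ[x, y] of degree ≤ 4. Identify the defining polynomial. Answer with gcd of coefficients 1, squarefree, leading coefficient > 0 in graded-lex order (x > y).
2*x^2*y + 2*x^2 + 3*x*y - 3*y

(a) Degree: no degree-2 curve has this shape, so deg p = 3.
(b) Reading off the gridlines: it crosses the x-axis at the gridline x = 0; it meets the y-axis at y = 0 (among the integer gridlines).
(c) Solving for integer coefficients yields p as stated.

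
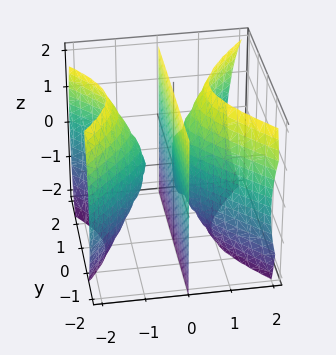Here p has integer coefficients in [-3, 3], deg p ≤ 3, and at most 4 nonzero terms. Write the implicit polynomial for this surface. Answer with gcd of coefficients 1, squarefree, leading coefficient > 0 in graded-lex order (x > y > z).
3*x^3 - 3*x*y^2 - x*z^2 + 2*x^2

First, the picture has 2 separate pieces. Treating them together as one polynomial.
Then, the degree is 3 — no degree-2 surface has this shape.
Next, from the axis intercepts and sections: the visible y-axis segment lies entirely on the surface; every point of the z-axis in the box is on the surface.
Finally, the integer polynomial consistent with all of this is the stated p.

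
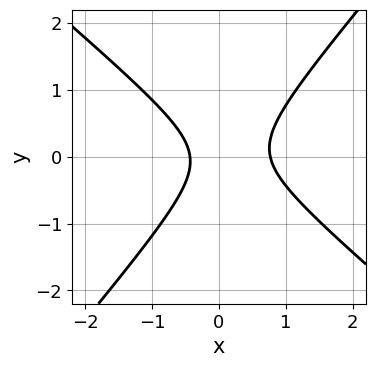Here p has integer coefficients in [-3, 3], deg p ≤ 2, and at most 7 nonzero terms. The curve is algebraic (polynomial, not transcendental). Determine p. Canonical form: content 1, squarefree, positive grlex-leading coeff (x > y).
3*x^2 + x*y - 3*y^2 - x - 1

1. Degree: a generic line meets the curve in up to 2 points, so deg p = 2.
2. Checking where it meets the axes: no y-intercept at any integer in the box.
3. These observations pin down the coefficients.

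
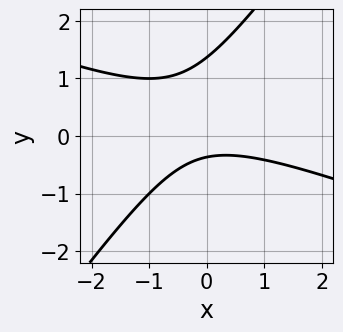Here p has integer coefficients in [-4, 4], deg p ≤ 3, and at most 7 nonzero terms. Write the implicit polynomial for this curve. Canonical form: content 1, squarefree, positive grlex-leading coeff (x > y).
x^2 + 2*x*y - 2*y^2 + 2*y + 1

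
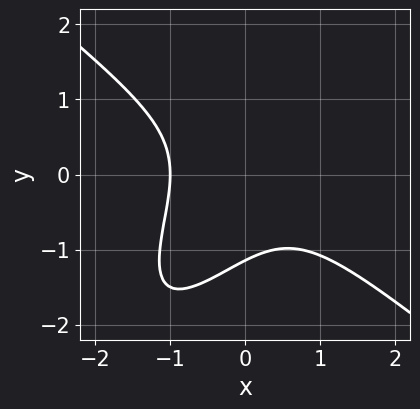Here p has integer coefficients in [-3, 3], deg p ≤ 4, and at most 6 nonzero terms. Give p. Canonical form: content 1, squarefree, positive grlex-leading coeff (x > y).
First, deg p = 3. A generic line meets the curve in up to 3 points.
Next, from the visible intercepts: one x-axis crossing is at x = -1.
Finally, putting this together gives p.

3*x^3 - 3*x*y^2 + 2*y^3 + 3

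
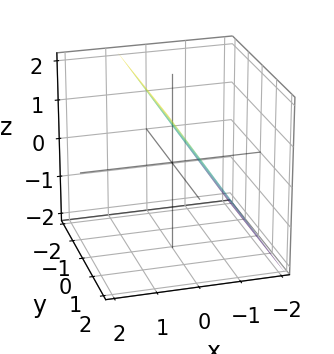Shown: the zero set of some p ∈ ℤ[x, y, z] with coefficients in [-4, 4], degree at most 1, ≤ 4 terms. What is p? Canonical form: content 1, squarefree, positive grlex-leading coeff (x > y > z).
3*x - 2*z + 2

First, the degree is 1 — every cross-section is a straight line — this is a plane.
Next, reading off the gridlines: it crosses the z-axis at the gridline z = 1; the surface avoids every integer y-axis point in the box.
Finally, together with the visible shape, these determine p as stated.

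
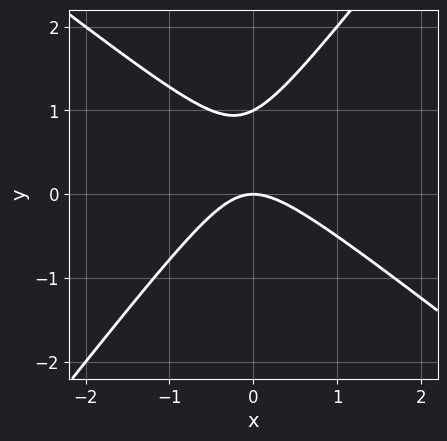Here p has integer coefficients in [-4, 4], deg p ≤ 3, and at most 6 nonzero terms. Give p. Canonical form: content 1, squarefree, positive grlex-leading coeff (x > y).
First, the degree is 2 — the shape is more complex than any degree-1 curve.
Next, checking where it meets the axes: it crosses the x-axis at the gridline x = 0; the y-axis gridline crossings are at y ∈ {0, 1}.
Finally, solving for integer coefficients yields p as stated.

2*x^2 + x*y - 2*y^2 + 2*y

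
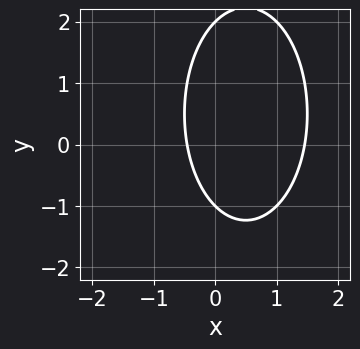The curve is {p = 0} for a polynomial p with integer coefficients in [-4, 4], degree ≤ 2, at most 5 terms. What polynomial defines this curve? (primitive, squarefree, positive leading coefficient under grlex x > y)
(a) deg p = 2. A generic line meets the curve in up to 2 points.
(b) Observable constraints: among the integer gridlines, it crosses the y-axis at y ∈ {-1, 2}.
(c) Matching integer coefficients to the picture gives p.

3*x^2 + y^2 - 3*x - y - 2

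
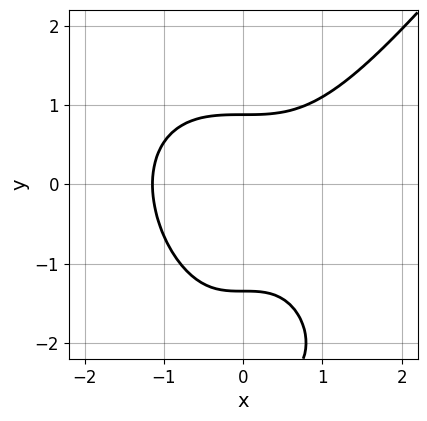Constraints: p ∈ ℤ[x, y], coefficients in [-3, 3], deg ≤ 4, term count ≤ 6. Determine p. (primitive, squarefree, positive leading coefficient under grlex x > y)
2*x^3 - y^3 - 3*y^2 + 3

1. The degree is 3 — the shape is more complex than any degree-2 curve.
2. Solving for integer coefficients yields p as stated.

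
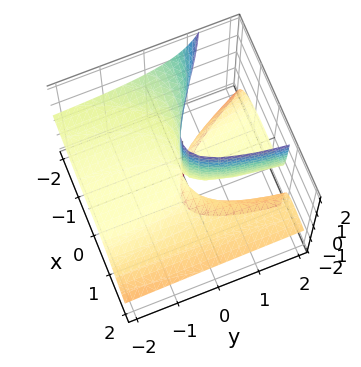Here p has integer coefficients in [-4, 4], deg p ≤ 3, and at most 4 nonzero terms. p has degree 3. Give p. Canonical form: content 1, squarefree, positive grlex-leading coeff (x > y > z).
1. deg p = 3.
2. Observable constraints: every point of the y-axis in the box is on the surface; every point of the z-axis in the box is on the surface.
3. Solving for integer coefficients yields p as stated.

x^3 + 3*x^2*z + 2*x*y*z - 3*y*z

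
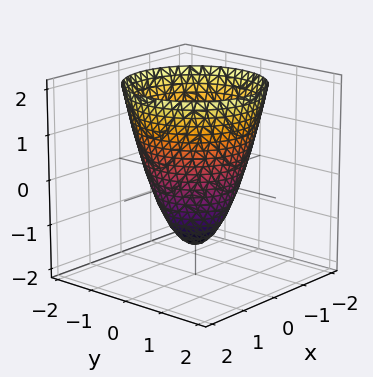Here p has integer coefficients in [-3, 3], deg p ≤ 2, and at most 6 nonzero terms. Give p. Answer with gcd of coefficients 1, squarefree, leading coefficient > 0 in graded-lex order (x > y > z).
3*x^2 + 3*y^2 - 2*z - 3

1. Degree: a generic line meets the surface in up to 2 points, so deg p = 2.
2. Symmetry: the z-axis is an axis of rotation, so x and y enter only as x² + y².
3. Observable constraints: among the integer gridlines, it crosses the x-axis at x ∈ {-1, 1}; among the integer gridlines, it crosses the y-axis at y ∈ {-1, 1}; a circular section at z = 0 has radius exactly 1.
4. Assembling these constraints gives the stated polynomial.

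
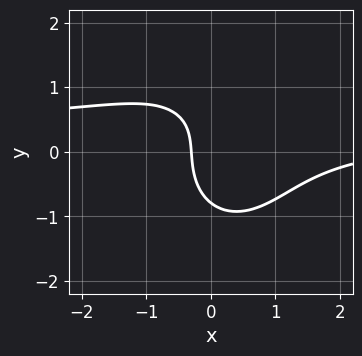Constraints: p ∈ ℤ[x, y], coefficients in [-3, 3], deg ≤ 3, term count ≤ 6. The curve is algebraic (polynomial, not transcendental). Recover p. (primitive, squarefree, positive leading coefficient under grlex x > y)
First, deg p = 3.
Finally, solving for integer coefficients yields p as stated.

3*x^2*y + 2*y^3 - x^2 + 3*x + 1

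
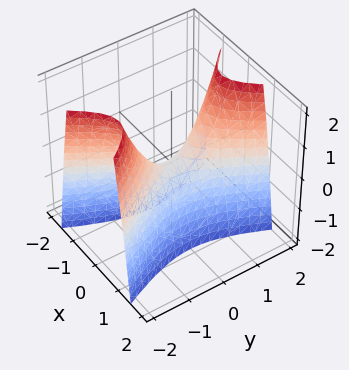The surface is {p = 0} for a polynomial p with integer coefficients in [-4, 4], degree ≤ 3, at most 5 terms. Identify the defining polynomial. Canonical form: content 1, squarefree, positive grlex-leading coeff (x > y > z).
3*x^2 - y^2 + z

The degree is 2 — a saddle surface; a quadric.
Symmetries: it's symmetric under y → −y, forcing even powers of y; mirror symmetry x ↦ −x ⇒ only even powers of x.
Reading off the gridlines: one x-axis crossing is at x = 0; it crosses the z-axis at the gridline z = 0; one y-axis crossing is at y = 0.
The integer polynomial consistent with all of this is the stated p.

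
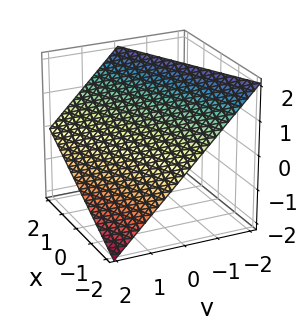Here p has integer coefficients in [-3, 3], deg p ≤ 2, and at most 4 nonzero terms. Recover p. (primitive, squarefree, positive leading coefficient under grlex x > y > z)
1. deg p = 1. The surface is flat (a plane).
2. Reading off the gridlines: it meets the z-axis at z = 1 (among the integer gridlines); it meets the x-axis at x = -2 (among the integer gridlines); it crosses the y-axis at the gridline y = 1.
3. Matching integer coefficients to the picture gives p.

x - 2*y - 2*z + 2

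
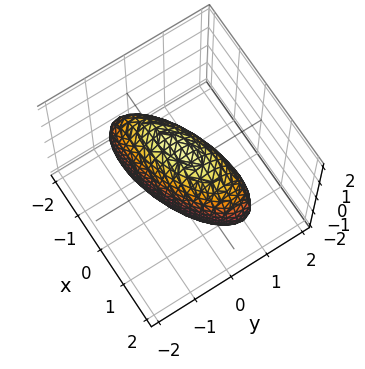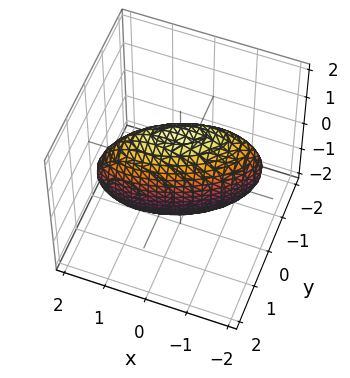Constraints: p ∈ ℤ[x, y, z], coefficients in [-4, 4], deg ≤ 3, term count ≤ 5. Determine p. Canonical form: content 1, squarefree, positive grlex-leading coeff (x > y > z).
1. The degree is 2 — no degree-1 surface has this shape.
2. Matching integer coefficients to the picture gives p.

x^2 - 2*x*y + 3*y^2 + z^2 - 2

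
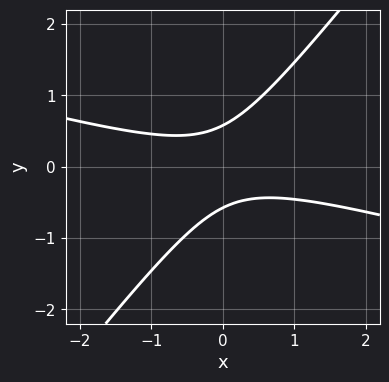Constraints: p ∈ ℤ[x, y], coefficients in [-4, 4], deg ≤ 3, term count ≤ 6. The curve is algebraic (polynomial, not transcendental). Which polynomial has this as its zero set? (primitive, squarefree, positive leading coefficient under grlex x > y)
x^2 + 3*x*y - 3*y^2 + 1

First, degree: no degree-1 curve has this shape, so deg p = 2.
Then, observable constraints: the curve avoids every integer x-axis point in the box.
Finally, the integer polynomial consistent with all of this is the stated p.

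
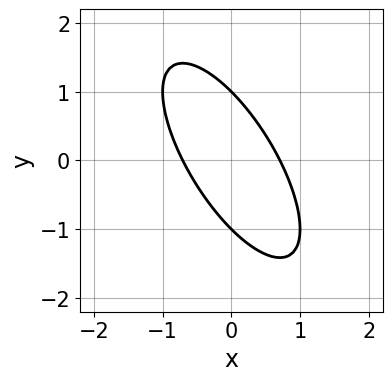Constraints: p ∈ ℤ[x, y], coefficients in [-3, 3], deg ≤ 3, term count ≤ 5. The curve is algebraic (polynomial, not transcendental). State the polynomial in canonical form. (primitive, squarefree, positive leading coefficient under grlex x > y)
2*x^2 + 2*x*y + y^2 - 1

First, deg p = 2. No degree-1 curve has this shape.
Next, from the axis intercepts and sections: among the integer gridlines, it crosses the y-axis at y ∈ {-1, 1}.
Finally, solving for integer coefficients yields p as stated.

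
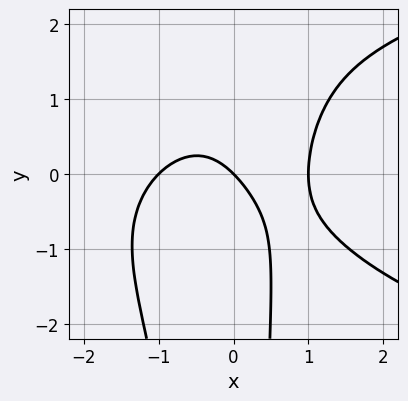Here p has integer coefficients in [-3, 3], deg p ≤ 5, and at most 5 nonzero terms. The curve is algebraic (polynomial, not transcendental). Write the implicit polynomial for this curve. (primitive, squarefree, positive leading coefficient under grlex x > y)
2*x^2*y^2 - 3*x^3 - 3*x*y + 3*x + 3*y

The degree is 4 — no degree-3 curve has this shape.
Observable constraints: it crosses the y-axis at the gridline y = 0; the x-axis gridline crossings are at x ∈ {-1, 0, 1}.
Assembling these constraints gives the stated polynomial.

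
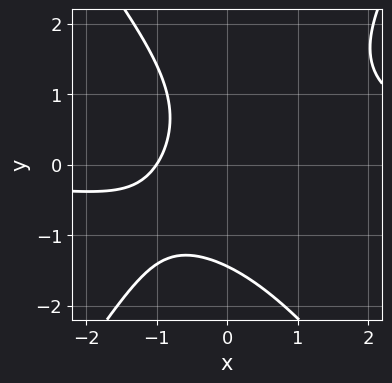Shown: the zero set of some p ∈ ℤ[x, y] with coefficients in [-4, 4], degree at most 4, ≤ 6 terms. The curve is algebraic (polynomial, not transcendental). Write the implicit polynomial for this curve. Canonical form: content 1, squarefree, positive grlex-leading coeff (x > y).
2*x^2*y - y^3 - 3*x - 3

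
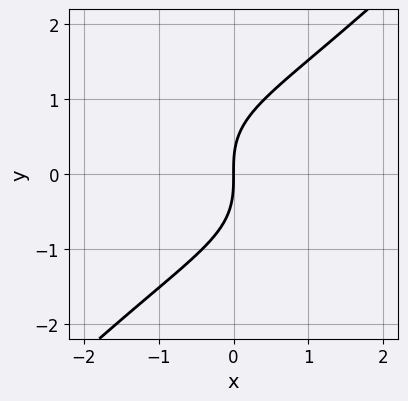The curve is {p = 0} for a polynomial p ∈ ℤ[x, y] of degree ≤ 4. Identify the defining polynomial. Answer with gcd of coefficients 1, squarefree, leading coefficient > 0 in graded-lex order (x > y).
1. The degree is 3 — no degree-2 curve has this shape.
2. From the axis intercepts and sections: it crosses the x-axis at the gridline x = 0; one y-axis crossing is at y = 0.
3. Putting this together gives p.

x^2*y - y^3 + 2*x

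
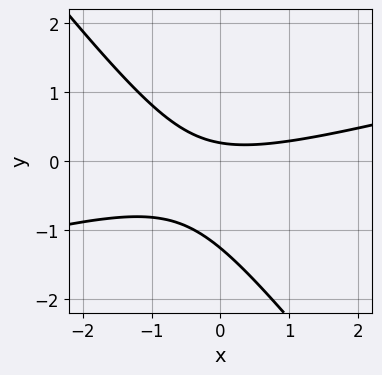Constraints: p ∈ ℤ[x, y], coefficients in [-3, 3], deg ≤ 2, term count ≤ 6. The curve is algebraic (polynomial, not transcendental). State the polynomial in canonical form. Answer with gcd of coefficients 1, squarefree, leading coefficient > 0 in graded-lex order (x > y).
First, degree: the shape is more complex than any degree-1 curve, so deg p = 2.
Next, against the integer gridlines: it misses every integer gridline on the x-axis.
Finally, solving for integer coefficients yields p as stated.

x^2 - 3*x*y - 3*y^2 - 3*y + 1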